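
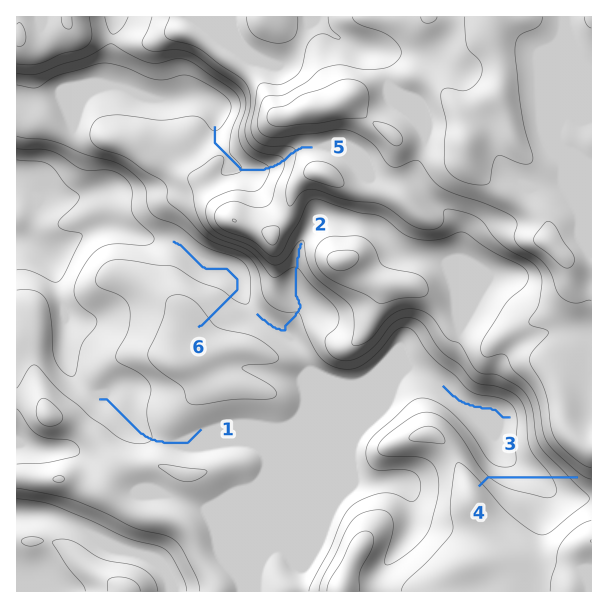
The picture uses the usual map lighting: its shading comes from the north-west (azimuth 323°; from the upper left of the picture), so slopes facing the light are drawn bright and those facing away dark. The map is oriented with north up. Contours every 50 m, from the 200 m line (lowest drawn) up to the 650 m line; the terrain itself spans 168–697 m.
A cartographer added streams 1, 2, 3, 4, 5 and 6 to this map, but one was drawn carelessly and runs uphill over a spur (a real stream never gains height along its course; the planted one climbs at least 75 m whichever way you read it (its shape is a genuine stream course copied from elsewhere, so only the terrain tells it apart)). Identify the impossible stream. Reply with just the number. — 4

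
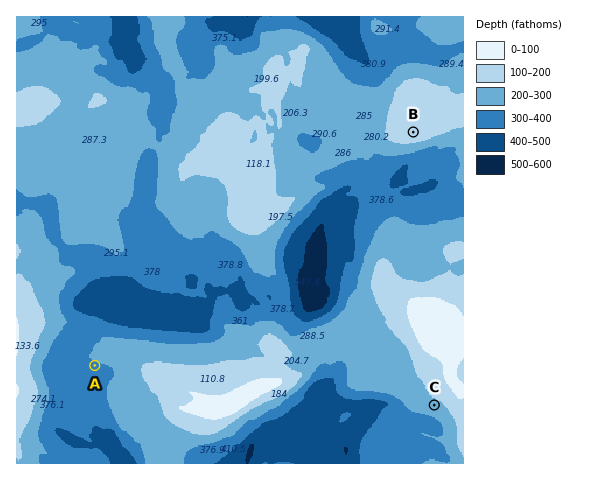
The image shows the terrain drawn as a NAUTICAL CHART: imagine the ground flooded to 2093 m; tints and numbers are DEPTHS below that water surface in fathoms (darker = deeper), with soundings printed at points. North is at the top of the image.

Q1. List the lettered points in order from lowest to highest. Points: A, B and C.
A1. A C B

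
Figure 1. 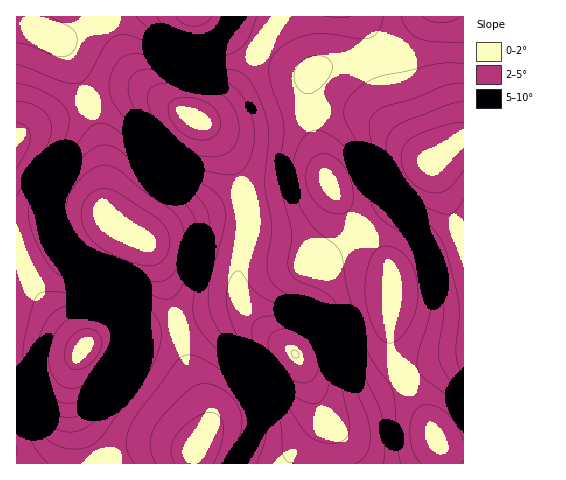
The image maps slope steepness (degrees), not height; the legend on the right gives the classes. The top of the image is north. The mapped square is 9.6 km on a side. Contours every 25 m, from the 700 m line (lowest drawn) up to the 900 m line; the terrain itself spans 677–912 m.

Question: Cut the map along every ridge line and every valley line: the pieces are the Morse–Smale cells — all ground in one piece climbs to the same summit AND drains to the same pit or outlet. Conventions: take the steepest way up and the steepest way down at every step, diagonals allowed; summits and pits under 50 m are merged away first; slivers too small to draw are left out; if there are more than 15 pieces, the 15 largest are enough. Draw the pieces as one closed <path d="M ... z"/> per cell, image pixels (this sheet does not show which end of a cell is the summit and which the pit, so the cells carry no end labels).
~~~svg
<path d="M329 183l-7 0-24 8-52 11 2 23-10 47 2 25 14 22 43 37 20 44 19 35 4 29 99 0 1-13-3-11-33-59-10-25-4-17 0-28 3-14-3-26-11-21-32-39z"/><path d="M378 56l-49 9-18 9-2 6 0 25 3 22 7 30 12 30 16 24 32 39 11 21 3 10-3 58 10 32 27 47 9 21 13 9 14 2 1-208-21-49-9-32-8-4-13-13-13-18-7-14-11-48z"/><path d="M89 104l-47 18-26 16 1 214 57 2 6-2 8-8 14-6 51-8 24-7-13-43-14-30-11-11-21-11-11-13-2-9-3-59z"/><path d="M176 324l-74 14-14 6-8 8-6 2-57-2-1 111 178 1 2-13 10-20 1-13-3-14-18-43z"/><path d="M236 308l-19 3-40 14 9 36 18 43 3 14-1 13-11 23 0 9 144 1 0-12-3-17-19-35-20-44-52-45z"/><path d="M144 92l-20 0-34 11 12 44 3 59 5 15 14 11 15 7 7 0 56-26 43-10-1-13-7-19-12-23-11-14-18-15-30-18z"/><path d="M210 16l-193 1 45 26 10 19 17 42 35-12 20 0 22 9 29 18 4 0 14-9 12-12 34-49z"/><path d="M260 50l-2 0-33 48-17 16-11 5 17 15 11 14 12 23 9 31 28-5 55-15-10-25-9-44-1-33 2-6-16-4z"/><path d="M463 16l-38 0-26 28-20 11 7 23 4 27 10 21 13 18 19 17 24-14 8-2z"/><path d="M245 203l-43 10-51 25-11 1 7 6 10 18 21 61 56-16 11 3 9 8-9-13-7-20 1-22 9-39z"/><path d="M17 16l-1 121 2 0 24-15 45-17 1-4-16-39-10-19z"/><path d="M360 16l-77 0-10 11-14 22 18 11 29 13 6 0 17-8 49-9-4-14z"/><path d="M463 146l-16 5-13 10 6 22 23 58z"/><path d="M424 16l-64 1 18 36 4 1 17-10z"/><path d="M281 16l-70 1 47 32z"/>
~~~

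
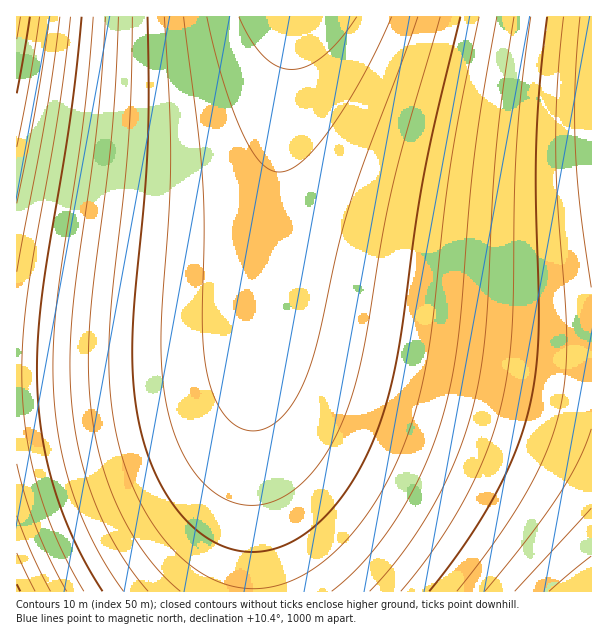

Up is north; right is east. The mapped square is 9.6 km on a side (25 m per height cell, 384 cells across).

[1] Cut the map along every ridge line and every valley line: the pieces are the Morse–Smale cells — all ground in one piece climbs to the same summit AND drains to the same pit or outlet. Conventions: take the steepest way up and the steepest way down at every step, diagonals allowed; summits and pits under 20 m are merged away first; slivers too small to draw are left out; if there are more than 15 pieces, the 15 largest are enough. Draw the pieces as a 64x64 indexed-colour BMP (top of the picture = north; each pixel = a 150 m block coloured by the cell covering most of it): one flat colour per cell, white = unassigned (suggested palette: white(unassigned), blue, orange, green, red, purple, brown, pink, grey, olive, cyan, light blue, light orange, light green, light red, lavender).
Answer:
<image width="64" height="64" href="data:image/bmp;base64,Qk12CAAAAAAAAHYAAAAoAAAAQAAAAEAAAAABAAQAAAAAAAAIAAATCwAAEwsAABAAAAAAAAAA////ALR3HwAOf/8ALKAsACgn1gC9Z5QAS1aMAMJ34wB/f38AIr28AM++FwDox64AeLv/AIrfmACWmP8A1bDFADMzMzMzMzMzMzMzMzMRERERERERERERERERERERERERMzMzMzMzMzMzMzMzMxEREREREREREREREREREREREREzMzMzMzMzMzMzMzMzERERERERERERERERERERERERETMzMzMzMzMzMzMzMzMRERERERERERERERERERERERERMzMzMzMzMzMzMzMzMxEREREREREREREREREREREREREzMzMzMzMzMzMzMzMzERERERERERERERERERERERERETMzMzMzMzMzMzMzMzMRERERERERERERERERERERERERMzMzMzMzMzMzMzMzMxEREREREREREREREREREREREREzMzMzMzMzMzMzMzMzERERERERERERERERERERERERETMzMzMzMzMzMzMzMzMRERERERERERERERERERERERERMzMzMzMzMzMzMzMzMxEREREREREREREREREREREREREzMzMzMzMzMzMzMzMzERERERERERERERERERERERERETMzMzMzMzMzMzMzMzMRERERERERERERERERERERERERMzMzMzMzMzMzMzMzMxEREREREREREREREREREREREREzMzMzMzMzMzMzMzMzERERERERERERERERERERERERETMzMzMzMzMzMzMzMzMRERERERERERERERERERERERERMzMzMzMzMzMzMzMzMxEREREREREREREREREREREREREzMzMzMzMzMzMzMzMzERERERERERERERERERERERERETMzMzMzMzMzMzMzMzMRERERERERERERERERERERERERMzMzMzMzMzMzMzMzMxEREREREREREREREREREREREREzMzMzMzMzMzMzMzMzERERERERERERERERERERERERETMzMzMzMzMzMzMzMzMRERERERERERERERERERERERERMzMzMzMzMzMzMzMzMxEREREREREREREREREREREREREzMzMzMzMzMzMzMzMzERERERERERERERERERERERERESIiIiIiIjMzMzMzMzMxERERERERERERERERERERERERIiIiIiIiIiIiIiIzMzEREREREREREREREREREREREREiIiIiIiIiIiIiIiIjMRERERERERERERERERERERERESIiIiIiIiIiIiIiIiIxERERERERERERERERERERERERIiIiIiIiIiIiIiIiIiEREREREREREREREREREREREREiIiIiIiIiIiIiIiIiIRERERERERERERERERERERERESIiIiIiIiIiIiIiIiIhERERERERERERERERERERERERIiIiIiIiIiIiIiIiIiEREREREREREREREREREREREREiIiIiIiIiIiIiIiIiIRERERERERERERERERERERERESIiIiIiIiIiIiIiIiIhERERERERERERERERERERERERIiIiIiIiIiIiIiIiIiIREREREREREREREREREREREREiIiIiIiIiIiIiIiIiIhERERERERERERERERERERERESIiIiIiIiIiIiIiIiIiERERERERERERERERERERERERIiIiIiIiIiIiIiIiIiIREREREREREREREREREREREREiIiIiIiIiIiIiIiIiIhERERERERERERERERERERERESIiIiIiIiIiIiIiIiIiERERERERERERERERERERERERIiIiIiIiIiIiIiIiIiIREREREREREREREREREREREREiIiIiIiIiIiIiIiIiIhERERERERERERERERERERERESIiIiIiIiIiIiIiIiIiERERERERERERERERERERERERIiIiIiIiIiIiIiIiIiIhEREREREREREREREREREREREiIiIiIiIiIiIiIiIiIiERERERERERERERERERERERESIiIiIiIiIiIiIiIiIiIRERERERERERERERERERERERIiIiIiIiIiIiIiIiIiIhEREREREREREREREREREREREiIiIiIiIiIiIiIiIiIiERERERERERERERERERERERESIiIiIiIiIiIiIiIiIiIRERERERERERERERERERERERIiIiIiIiIiIiIiIiIiIhEREREREREREREREREREREREiIiIiIiIiIiIiIiIiIiERERERERERERERERERERERESIiIiIiIiIiIiIiIiIiIhERERERERERERERERERERERIiIiIiIiIiIiIiIiIiIiEREREREREREREREREREREREiIiIiIiIiIiIiIiIiIiIRERERERERERERERERERERESIiIiIiIiIiIiIiIiIiIhERERERERERERERERERERERIiIiIiIiIiIiIiIiIiIiEREREREREREREREREREREREiIiIiIiIiIiIiIiIiIiIRERERERERERERERERERERESIiIiIiIiIiIiIiIiIiIhERERERERERERERERERERERIiIiIiIiIiIiIiIiIiIiEREREREREREREREREREREREiIiIiIiIiIiIiIiIiIiIRERERERERERERERERERERESIiIiIiIiIiIiIiIiIiIhERERERERERERERERERERERIiIiIiIiIiIiIiIiIiIiIREREREREREREREREREREREiIiIiIiIiIiIiIiIiIiIhERERERERERERERERERERESIiIiIiIiIiIiIiIiIiIiERERERERERERERERERERER"/>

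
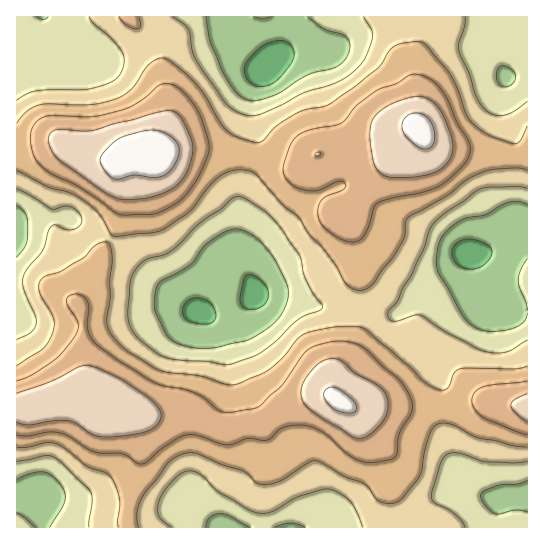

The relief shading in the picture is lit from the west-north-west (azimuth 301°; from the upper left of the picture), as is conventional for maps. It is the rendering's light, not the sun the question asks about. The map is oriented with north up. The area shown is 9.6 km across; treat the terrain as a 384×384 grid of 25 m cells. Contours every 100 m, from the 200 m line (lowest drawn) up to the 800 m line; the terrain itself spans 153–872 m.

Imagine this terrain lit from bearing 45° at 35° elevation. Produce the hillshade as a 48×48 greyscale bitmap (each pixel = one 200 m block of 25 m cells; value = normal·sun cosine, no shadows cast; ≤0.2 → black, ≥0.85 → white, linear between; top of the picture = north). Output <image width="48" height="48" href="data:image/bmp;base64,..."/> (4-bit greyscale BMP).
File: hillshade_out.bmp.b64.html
<image width="48" height="48" href="data:image/bmp;base64,Qk32BAAAAAAAAHYAAAAoAAAAMAAAADAAAAABAAQAAAAAAIAEAAATCwAAEwsAABAAAAAAAAAAAAAAABEREQAiIiIAMzMzAERERABVVVUAZmZmAHd3dwCIiIgAmZmZAKqqqgC7u7sAzMzMAN3d3QDu7u4A////AMuoh3Znm8zMuoUyNFVnd3ZVeJmqvMy6qsuod3Znmry7mHQiNWZ3d2VFeJqrvMy6qrqXZmZmiaqph1MjVnd2ZlRFaJqrvLupmpl2REVVeJmYdURFZ3d2ZUNFZ4mruqmIiHZUIjRFZ4mHZEVmeId3ZDNFZ4mrqYdmZlVDIiNFZomHU0Vnd3eHZURFeJq7l2VVVURCESNFVoh2QzRWZniIZDRWiau6hlVURDMyASNEVnd2Q0VnZnmYUyNXirupdUREMyIhESNEVnd2VFeHeIh2MSNomqqpZERDITMyIjRWZ4mHd4mYiYdjECR4maqYZUQyIVVVVFZ4iaqpmruqmYdSEUaaqqqYdlRERIiIh3iau8y7u8u6mYdCNXq7u7u5h1Vnd6qqqZqrzd3MzMy6mYZEaKzMzN3Kl3iaqruqqqq83u3d3dy6mYdmiszN3e26iJq8zKqZmqvN7u7d3dy6qYd3m8zN3uypiavMzJmZmbze/+7d3dy6qYd4m8zN7tupmszMu5mYib3u7u7d3cu7qYd5q8ze7cqZrN3LqamHebzu7d3czLq6mYeKvM3u7Lmazd3LqZhlZ6zdzMzMy6qqqYibvMzdy6ms3dzLqmVDRpzMzMzMuZmaqYiau7u8upm8zMy7mDIiR6u7u7u6mIiaqHeJmIiamZm7u7updiEkeby7u7uph3ial2VnZmZ4mZq7u7qoVCNYmrvLu6mId3iZhkRFZVV4mZq8zLqXU1aKqru7qpd3d4mZdDNFZVaJmZq8zLqXZXiamqqqqYd3iamXVERVVWeJmZq83LmId3eJmZmqmHd4mZh2VERVVVZ4mZq8y5h4iGZomZmph2Z4mYd2VEREM0WJmpq7qHZ4mUVoqph2ZlZ4iHdlVEQzI0eaqqq6h2V4mUVpqXVEVVZ3h3dlVEMzNXmqqqmYdmZ4hzRXhSECRFZniId2UzM0V5qqmYd3dmZ4diNFQQACRFZniYh1QzNGeaqodmZmZnd2VCIzEAADVVVomYhlRDRWiZl2VVVVZ3ZVQzIhAAE1ZlZ4mYdlVERWeIZVVlVWd2VUREMhIjRndmeJqph3ZlVmd3ZWZ2ZmeHZmZkMjRWeHdniru6mIh3ZniHd3d2ZomZmIiEQ1aJmIiJrMzLuqmHZ4qpiHdlV5vMu6qURXm7qZqrzd3cy7qHeKu6mHZlab3u3LqWaKzMu7u8zd3d3LqZmru6h3dmi97+7bqHis3dy7u7vN3u3duqqruph4iJve/+3LmZrN3dy7qqq97u7ty6qruoiJmazv/u3LqZrMzMu6mZq97/7ty6mrupmZqrze7t3LqZq7u7qph4rO7/7ty5mauqmZqqve7ty6mYmaqqqYd4rO7u3cuYiau5iJmZvN7dy5h4maqqmGZ4rN3dy6mIiJqpd3iKvN3cuod5mpmZhlVoq83cupiHd4iHZmeavMzLqHZ6qpiHZERoq8zMuoh2ZmZmVWeau8uqmHeKqod2QzV6u8zMqHZnZlVlVWeKq6qqmYibqYdlQ0abzMzLl2ZnZVZmVVeKqpmqqZmQ=="/>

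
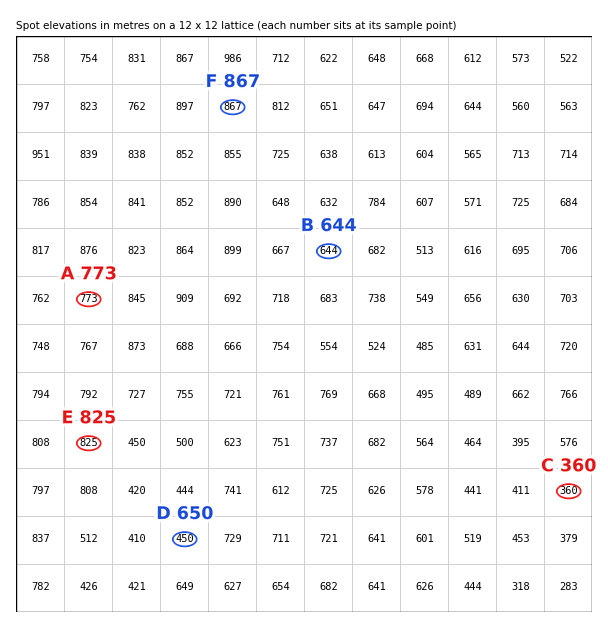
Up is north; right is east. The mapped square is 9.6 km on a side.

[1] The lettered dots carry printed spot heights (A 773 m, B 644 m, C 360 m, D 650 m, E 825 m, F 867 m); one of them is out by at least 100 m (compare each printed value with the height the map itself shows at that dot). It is D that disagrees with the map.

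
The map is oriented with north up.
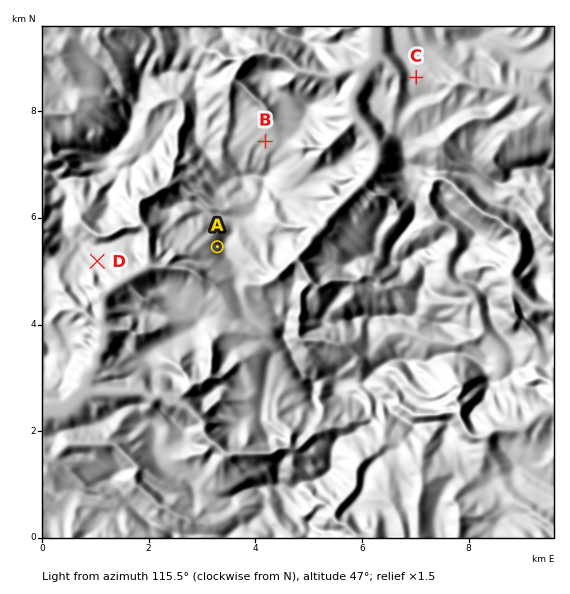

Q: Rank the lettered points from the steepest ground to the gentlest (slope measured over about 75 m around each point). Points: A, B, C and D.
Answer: A D B C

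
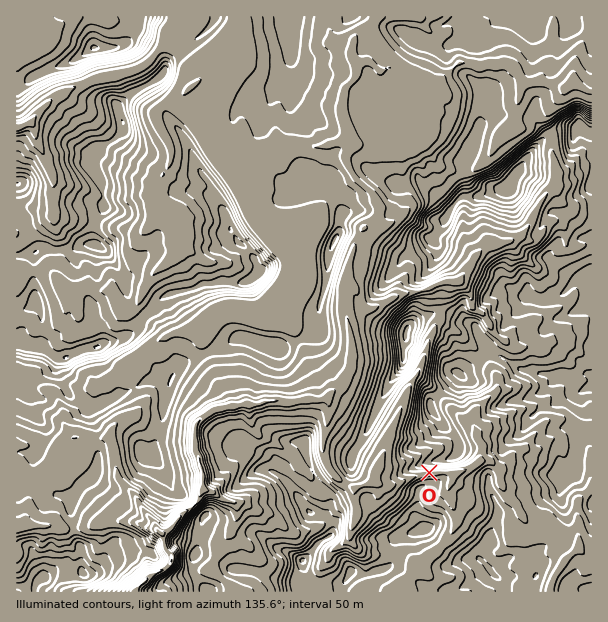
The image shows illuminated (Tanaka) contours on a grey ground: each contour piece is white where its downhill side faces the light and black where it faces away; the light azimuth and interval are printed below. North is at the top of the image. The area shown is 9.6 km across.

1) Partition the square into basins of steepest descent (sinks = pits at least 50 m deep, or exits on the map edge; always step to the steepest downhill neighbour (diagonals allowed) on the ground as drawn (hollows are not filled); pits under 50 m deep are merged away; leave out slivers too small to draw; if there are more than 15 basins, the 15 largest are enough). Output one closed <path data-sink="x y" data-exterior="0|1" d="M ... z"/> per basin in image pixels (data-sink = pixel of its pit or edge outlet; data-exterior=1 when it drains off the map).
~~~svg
<path data-sink="135 591" data-exterior="1" d="M591 16l-452 1-1 9-10 15 9 1 18 10 9 11 0 9-6 7-23 12-15 13-2 6 6 16-2 6-30 23-1 12 11 16 2 21-10 21-2 17 4 3-13-1-12 6-29-2-4 4-6-16-10-18-6-30 0 295 20-2 9 13 14 0 11 6 4 36 6 12 2 21 0 3-5 2-24-2-9 5-8-14-5-14-7-3-7 0 0 46 517-1 0-14-34 1-8-8 18-12 17 0 21-14 10 3 5-1 5-13 0-15-9-24 3-15 10-4 4-5 1-42 6-14-3-21 4-3 8-3z"/><path data-sink="17 128" data-exterior="1" d="M137 42l-8 0-12 6-24 0-27 16-34 14-16 11 2 114 4 15 10 18 6 16 4-4 29 2 12-6 11-1-2-10 4-14 7-9 1-6-2-21-11-16 1-12 30-23 2-6-6-16 2-6 15-13 23-12 6-7-1-12-14-12z"/><path data-sink="203 489" data-exterior="0" d="M168 388l-5 22 0 9-9 27-8 9 6 2 11 11 7 18 7 7 9 5 19 18-3 5-6 33 11 2 26 14 13 0 29 8 19 4 8-10 0-11 19-20 10-5 3-9-2-5-8-6-13-4-9-8-10-16-20-17 2-10-5-5-18-10-20-6-9-6-11-11-16-21z"/><path data-sink="549 591" data-exterior="1" d="M591 388l-4 0-7 5 3 21-6 14-1 42-4 5-10 4-3 15 9 24 0 15-3 10-7 4-10-3-26 15-12-1-18 12 8 8 34-1 0 15 32 0 4-8 18 8 4-1z"/><path data-sink="17 53" data-exterior="1" d="M138 16l-121 0-1 71 5-1 17-12 40-16 15-10 24 0 8-4 13-18z"/><path data-sink="17 527" data-exterior="1" d="M36 481l-9 0-11 4 0 60 8 1 7 3 5 14 8 14 9-5 28 0-1-24-6-12-4-36-11-6-14 0z"/>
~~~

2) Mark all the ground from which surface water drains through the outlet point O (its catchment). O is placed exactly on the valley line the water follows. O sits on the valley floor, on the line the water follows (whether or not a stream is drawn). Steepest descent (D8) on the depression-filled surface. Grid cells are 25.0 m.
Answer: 8.093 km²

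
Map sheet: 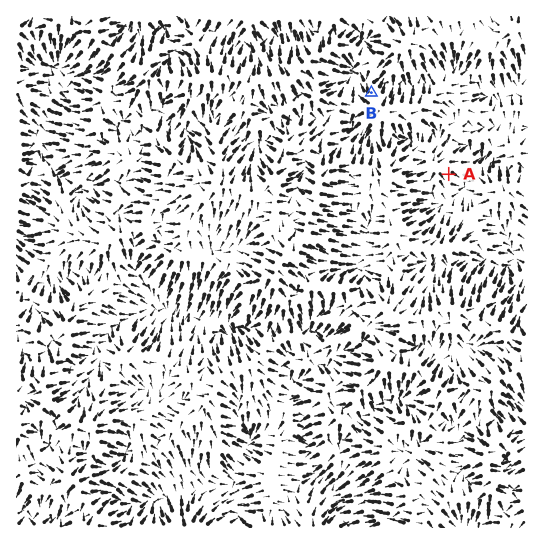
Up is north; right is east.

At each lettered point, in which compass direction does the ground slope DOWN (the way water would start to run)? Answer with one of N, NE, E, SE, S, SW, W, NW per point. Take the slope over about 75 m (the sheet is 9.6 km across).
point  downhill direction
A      SE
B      N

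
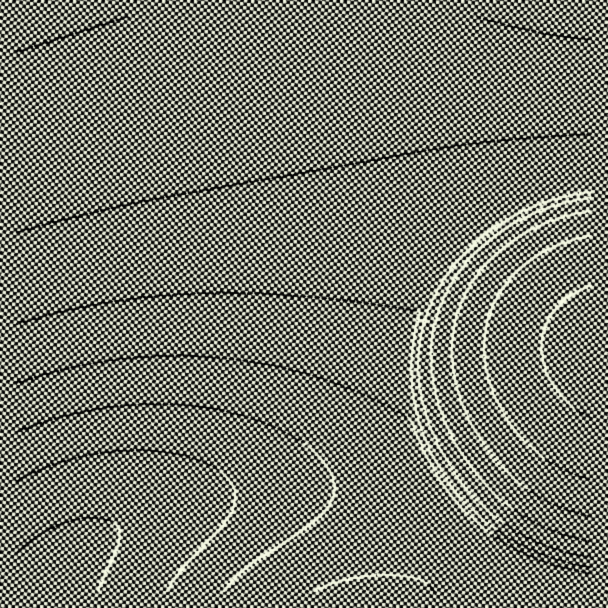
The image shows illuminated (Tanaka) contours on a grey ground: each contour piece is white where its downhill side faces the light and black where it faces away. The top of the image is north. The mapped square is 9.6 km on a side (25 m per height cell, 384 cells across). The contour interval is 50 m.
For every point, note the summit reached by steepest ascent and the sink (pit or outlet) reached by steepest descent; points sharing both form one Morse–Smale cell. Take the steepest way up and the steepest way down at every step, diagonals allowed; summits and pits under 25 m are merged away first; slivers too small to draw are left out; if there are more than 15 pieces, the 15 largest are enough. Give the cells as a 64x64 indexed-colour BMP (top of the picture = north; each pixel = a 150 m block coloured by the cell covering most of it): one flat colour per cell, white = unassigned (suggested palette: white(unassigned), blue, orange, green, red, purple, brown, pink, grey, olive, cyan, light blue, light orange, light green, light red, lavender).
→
<image width="64" height="64" href="data:image/bmp;base64,Qk12CAAAAAAAAHYAAAAoAAAAQAAAAEAAAAABAAQAAAAAAAAIAAATCwAAEwsAABAAAAAAAAAA////ALR3HwAOf/8ALKAsACgn1gC9Z5QAS1aMAMJ34wB/f38AIr28AM++FwDox64AeLv/AIrfmACWmP8A1bDFABERIiIiIiIiIiIiIiIiIiIiIiIiIiIiIiIiIiIiIiIiEREiIiIiIiIiIiIiIiIiIiIiIiIiIiIiIiIiIiIiIiIRERIiIiIiIiIiIiIiIiIiIiIiIiIiIiIiIiIiIiIiIhERESIiIiIiIiIiIiIiIiIiIiIiIiIiIiIiIiIiIiIiEREREiIiIiIiIiIiIiIiIiIiIiIiIiIiIiIiIiIiIiIREREREiIiIiIiIiIiIiIiIiIiIiIiIiIiIiIiIiIiIhERERERIiIiIiIiIiIiIiIiIiIiIiIiIiIiIiIiIiIiERERERERIiIiIiIiIiIiIiIiIiIiIiIiIiIiIiIiIiIREREREREREiIiIiIiIiIiIiIiIiIiIiIiIiIiIiIiIhERERERERERESIiIiIiIiIiIiIiIiIiIiIiIiIiIiIiEREREREREREREREiIiIiIiIiIiIiIiIiIiIiIiIiIiIREREREREREREREREREiIiIiIiIiIiIiIiIiIiIiIiIhEREREREREREREREREREREiIiIiIiIiIiIiIiIiIiIiEREREREREREREREREREREREiIiIiIiIiIiIiIiIiIiIREREREREREREREREREREREREiIiIiIiIiIiIiIiIiIhERERERERERERERERERERERERIiIiIiIiIiIiIiIiIiERERERERERERERERERERERERESIiIiIiIiIiIiIiIiIREREREREREREREREREREREREREiIiIiIiIiIiIiIiIhERERERERERERERERERERERERESIiIiIiIiIiIiIiIiEREREREREREREREREREREREREREiIiIiIiIiIiIiIiIRERERERERERERERERERERERERESIiIiIiIiIiIiIiIhEREREREREREREREREREREREREREiIiIiIiIiIiIiIiERERERERERERERERERERERERERESIiIiIiIiIiIiIiIREREREREREREREREREREREREREREiIiIiIiIiIiIiIhERERERERERERERERERERERERERESIiIiIiIiIiIiIiEREREREREREREREREREREREREREREiIiIiIiIiIiIiIRERERERERERERERERERERERERERESIiIiIiIiIiIiIhERERERERERERERERERERERERERERIiIiIiIiIiIiIiEREREREREREREREREREREREREREREiIiIiIiIiIiIiIRERERERERERERERERERERERERERERIiIiIiIiIiIiIhEREREREREREREREREREREREREREREiIiIiIiIiIiIiERERERERERERERERERERERERERERERIiIiIiIiIiIiIREREREREREREREREREREREREREREREiIiIiIiIiIiIhERERERERERERERERERERERERERERERIiIiIiIiIiIiEREREREREREREREREREREREREREREREiIiIiIiIiIiIRERERERERERERERERERERERERERERERIiIiIiIiIiIhERERERERERERERERERERERERERERERESIiIiIiIiIiEREREREREREREREREREREREREREREREREiIiIiIiIiIRERERERERERERERERERERERERERERERESIiIiIiIiIhERERERERERERERERERERERERERERERERESIiIiIiIiEREREREREREREREREREREREREREREREREREiIiIiIiIRERERERERERERERERERERERERERERERERERIiIiIiIhERERERERERERERERERERERERERERERERERERIiIiIiERERERERERERERERERERERERERERERERERERERIiIiIREREREREREREREREREREREREREREREREREREREREiIhERERERERERERERERERERERERERERERERERERERERERERERERERERERERERERERERERERERERERERERERERERERERERERERERERERERERERERERERERERERERERERERERERERERERERERERERERERERERERERERERERERERERERERERERERERERERERERERERERERERERERERERERERERERERERERERERERERERERERERERERERERERERERERERERERERERERERERERERERERERERERERERERERERERERERERERERERERERERERERERERERERERERERERERERERERERERERERERERERERERERERERERERERERERERERERERERERERERERERERERERERERERERERERERERERERERERERERERERERERERERERERERERERERERERERERERERERERERERERERERERERERERERERERERERERERERERERERERERERERERERERERERERERERERERERERERERERERERERERERERERERERERERERERERERERERERERERERERERERERERERERERERERERERERERERERERERERERERERERERERERERERERERERERERERERERERERERERERERERERERERERERERERERERERERERERERERERERERERERERERERERERERERERERERERERERERERERERERERERERERERERERERERERERERERERERERERERERERERERERERERERERERERER"/>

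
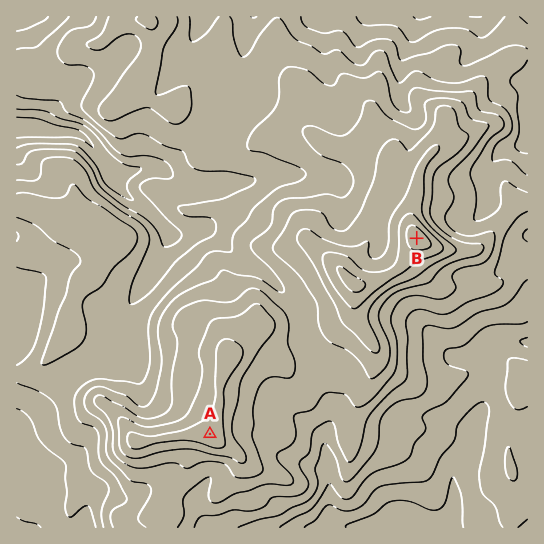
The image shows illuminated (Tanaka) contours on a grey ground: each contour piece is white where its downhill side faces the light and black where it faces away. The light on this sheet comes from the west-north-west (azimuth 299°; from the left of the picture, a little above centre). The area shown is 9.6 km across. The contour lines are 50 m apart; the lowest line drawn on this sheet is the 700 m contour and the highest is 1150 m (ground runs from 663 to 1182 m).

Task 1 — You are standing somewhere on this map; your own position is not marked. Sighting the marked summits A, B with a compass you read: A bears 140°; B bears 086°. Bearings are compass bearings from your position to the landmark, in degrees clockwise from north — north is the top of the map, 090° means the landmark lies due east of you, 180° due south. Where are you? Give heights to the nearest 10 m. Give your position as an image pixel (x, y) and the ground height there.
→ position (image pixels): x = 66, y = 263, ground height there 880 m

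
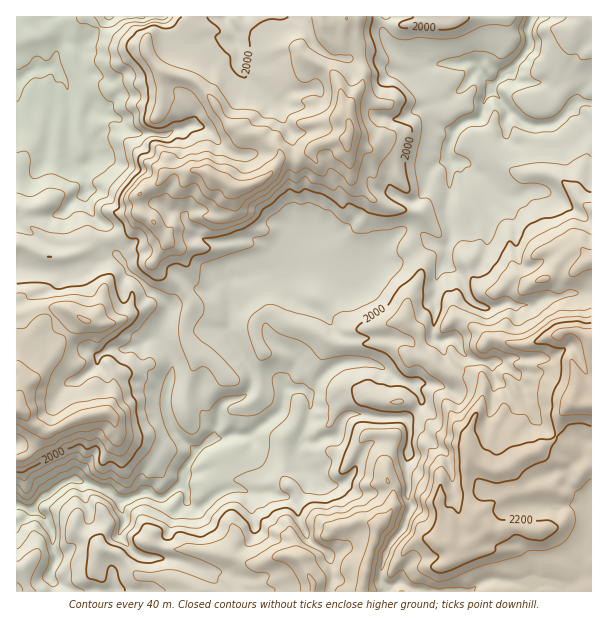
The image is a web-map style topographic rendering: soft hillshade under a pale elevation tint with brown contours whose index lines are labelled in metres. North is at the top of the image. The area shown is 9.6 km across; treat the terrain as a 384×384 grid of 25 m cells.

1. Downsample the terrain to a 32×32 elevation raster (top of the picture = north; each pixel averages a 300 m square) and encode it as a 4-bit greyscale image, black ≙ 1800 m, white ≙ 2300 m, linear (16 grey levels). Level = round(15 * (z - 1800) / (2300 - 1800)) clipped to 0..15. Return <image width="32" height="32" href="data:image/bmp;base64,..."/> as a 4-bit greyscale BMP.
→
<image width="32" height="32" href="data:image/bmp;base64,Qk12AgAAAAAAAHYAAAAoAAAAIAAAACAAAAABAAQAAAAAAAACAAATCwAAEwsAABAAAAAAAAAAAAAAABEREQAiIiIAMzMzAERERABVVVUAZmZmAHd3dwCIiIgAmZmZAKqqqgC7u7sAzMzMAN3d3QDu7u4A////AFRFZnd4d4iZuauZqqqqqqpURWZ2d3iJmqmrmrzLu6qqREV2Z3d4iJqZq5q83My7ujNFVFZVV3aIiqu5vM3czLoSRVQ0MzVVZniauazNzLu6MiMyIiI0RFVVaJiczMzMu1QiRUQyNERERWiXi7zMy7uHVGdlQzMzREVnh3q9zNy7mYd5dUMzM0REZ4d5vMzMy6qaqnU0MzM0RVZmeLy7u9y5iZlkRENENEVmd2ibq6vuqYeHZERFRDNFZmZniaqr3qmHZ2VFVURERFVXeImJq92Zl2VURVRFVFVWZ3d5qrzNmYmXVEVURVVVZnd3eZms3YiZmGVFVEVVVVZndod4iap3d3ZlVVRERFREV2ZmeIiZZlVmVmVEREREREVlVniZmVZlVVd2VURERERFVVZniZpVVVVol2ZVRERERVVVVniZVERFiYeIdkREVVVVRFVmeERDRpmImqdVVWd2VEREVWczMjSJmau6hneHZlRERFVmMiIjWJq6mqmZmHZENEVVVSIiI1eIiImZqql2VEREREUiIiM1VniZiJq5d1Q0REREEhIiR3Z4h3eKqHZUQzNENBESI0Z3h2ZneKh2REMzREQREiNXiHZmZ3iIVERDIjREERIkZ3dmZmeId1REMzM0VSISJGdmZmZneIdVRUREJFUiIiNFVmZmZniHVmZlVSRV"/>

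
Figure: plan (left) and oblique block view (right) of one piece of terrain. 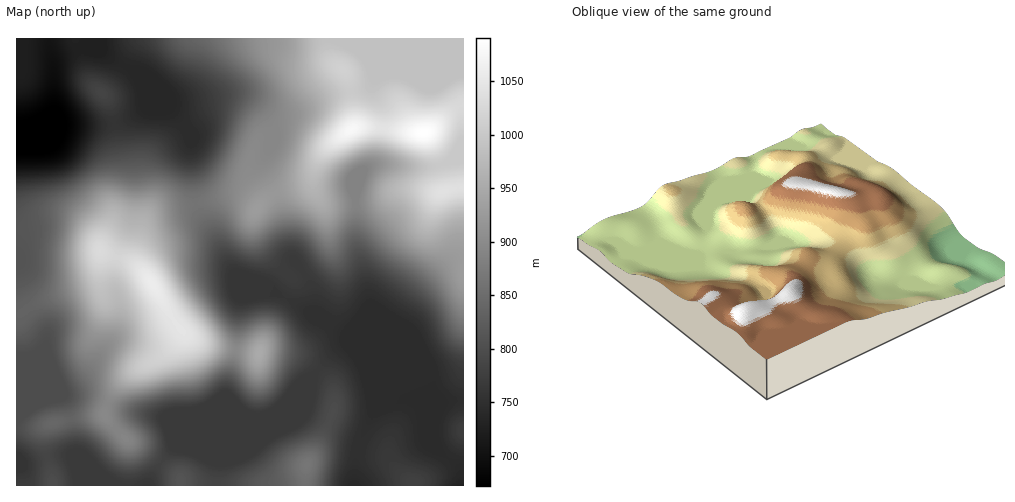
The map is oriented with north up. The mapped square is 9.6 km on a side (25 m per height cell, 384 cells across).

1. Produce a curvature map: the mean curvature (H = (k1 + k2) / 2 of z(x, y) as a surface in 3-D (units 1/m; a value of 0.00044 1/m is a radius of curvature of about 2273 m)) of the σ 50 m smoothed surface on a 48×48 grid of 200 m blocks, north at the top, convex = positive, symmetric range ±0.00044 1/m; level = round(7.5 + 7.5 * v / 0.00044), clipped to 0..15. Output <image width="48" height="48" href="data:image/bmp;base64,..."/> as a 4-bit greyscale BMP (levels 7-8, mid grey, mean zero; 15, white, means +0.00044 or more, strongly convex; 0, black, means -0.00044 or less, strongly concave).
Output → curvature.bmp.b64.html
<image width="48" height="48" href="data:image/bmp;base64,Qk32BAAAAAAAAHYAAAAoAAAAMAAAADAAAAABAAQAAAAAAIAEAAATCwAAEwsAABAAAAAAAAAAAAAAABEREQAiIiIAMzMzAERERABVVVUAZmZmAHd3dwCIiIgAmZmZAKqqqgC7u7sAzMzMAN3d3QDu7u4A////AKeMyFd3VVQ2vbmZmruod5uVNGZ3mrzLmFWLtmdzRmU2vbmHeJmYib23RWeImZmZh2OJhHc0eadFipVFVDZ4q9/pVWiJmHd3ZiWHU1MlrvyFM0Z3d2NYms7qZGeJh2ZWZ1iGQxI2z/+2N3d3d3dEeJq6ZFeJmGZ2eovLlkRq3/2kV4eHd3d1I2eZdVaJmHd1nHvv+4nO2oZRd3d3d3d3dSWKl2Z4mHd1nGSc2pv/pBARZ3d3d3VXd3OKuWZniHd2eXYzRVe8gwARABJXdhZRZ3R7ynZnd3d3Z3d3UTR5l1RDI2YhYGu2B3ZquXV3d3d3Z3d3clZovLuWRYlgAY7pQXdquWV3d3d3eHh3VIhnv//rmKpyAq/6UjdpqGZ3d4d3iXd3JqlVnv/+y7ylAq/7VFVomGd3eHdmeHd2KLpTasy8zM3aVK/8Znh3d2d3h3dWZ2ZlSdtzNYiIqr3+hZ/+hol2Znd3d3ZWeZhjSMyFIld4mr7/hI//pmd3dnd4h3VWnKljNZqWMkiZmt/8UVz/tUV3dneHd2VWralkI2ipZFiZq+/XIDndlUVnh2d3dlRGramGRFnMlWiavduEADaIZEZniHd2ZmRGrYmYdWrchFib3adSESNERWZniHZmZmVWrXiIh3rKU2nO63QzJHZVV4dnmGVmZmZnrXZmd4q4M3zv10NENnd2eZdXmGVWZmZ4rGZVVou4Ra7+pSRlNmRXmXVYqWRWZmeIq3ZVV5zJeM7bczZlM0Z3h1RquFRXdniIiXZVZ63rmcuYZWdkNHmGVCSdxzRoiImYd3ZlaL78mJmHeIdjNZuEIhSutCR5maqXZndlRq7shWiYiIdUR82UMiW+kyWJmaunZodkNZzLhVmodmZlWe+mVEa+lDaJiJunVYdlVpqal2q4VWZmae/Id2jOpUeIdnqoU4iIiId6yYvaZWeHeL3JeIret1epdWm6Y5mqmYec2orbh4mZiJu5eJvMpke7l3rdp6qqmZm9yFe7qImZmHiYeKu5ckW9uaze25mYiJq7lUWKqHeJqXd4d6unMGKtuqu6u2ZlVWiIZVZ4hkRoqpdmd5unMDFXZVZmZ1RDIkeHd3d3ZCNHq6hmZ5vJUQAAABI0RERDM0eZiImXZDM1m7llVYzttzAAE0d2N3d3RFeZh4mYdUQ0esp2RGvv/qZGm97aRHd3dEaId3iIh2VDWcuHVFi+//287//9YXd3dEV4dmZ3d3ZUWLuXZVVp3//KvN7+gmZndEV4h2VVZ3d1V6uYdkNFnNt1aIm8lIdlREebqGV3ZniHZoiHdlRFaIZEaHZpl5l2RHrdyWZ3dXd2VVZmd3ZlZ2RHmoU2mqqGRq79uWd3VmZmVERWeIh3eHVYqVNCaqqWR87Jh1d1VmZmZVZniYiImpZlVWd3RZqVR6uGZmZFd3d3d3iJmIirvKV3d3d3d4mFR4dVZmVWiYd3iJqph3m7u3V3h4eHd4mFWIZleId4mpiImZmYdmiZdVd3d3d3d4l1epd1eZmJq6mJmIiHVWiGV3d3d3d3dw=="/>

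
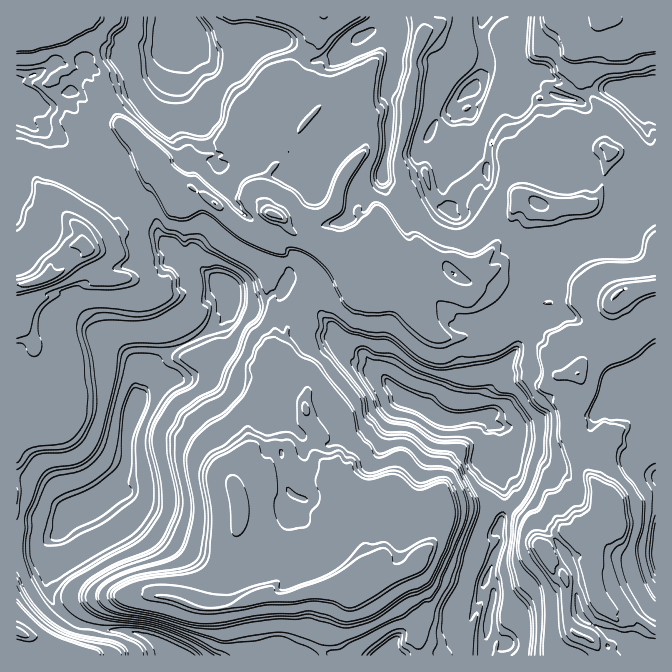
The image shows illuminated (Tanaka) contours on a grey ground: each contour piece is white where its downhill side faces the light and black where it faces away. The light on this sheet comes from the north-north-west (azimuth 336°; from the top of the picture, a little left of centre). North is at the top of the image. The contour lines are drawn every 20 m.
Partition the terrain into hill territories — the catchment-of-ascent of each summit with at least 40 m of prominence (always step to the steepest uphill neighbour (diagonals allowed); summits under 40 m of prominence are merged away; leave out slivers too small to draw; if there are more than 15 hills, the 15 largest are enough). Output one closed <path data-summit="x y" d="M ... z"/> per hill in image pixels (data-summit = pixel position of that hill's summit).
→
<path data-summit="354 588" d="M302 278l-12 0-6 5-2 8-8 2-17 8-25-2-3 13-12 16-45 21-19 16-7 20-12 22-5 16-3 44-15 23-7 8-27 11-9 7-2-8-16-19-22-10-11-1-1 74 22-1 14-13-3 6 2 16-5 15 0 9 7 18 11 12 16 10 22 5 26 2 19 5 22 10 13 10 302 0 0-11 3-4 8 5 10 0 1-2-4-5-14-5 0-16 5-16 0-12-7-6 7-24 8-16-3-16 3-4 3-16 0-20-10-15 2-18 3-3 0-24-2-2-5 0-7-10-40 3-15-10-26-11-33-33-7-11-14-5-11-9-6-13-10-10-9-24z"/><path data-summit="272 213" d="M354 43l-31 29-2 8-5 7-33 35-15 23-10 9-28 4-8 8-6-3 0-10-10-6-3-19-5-10-7-5-8-20 1-16-1-17 2-17-13 3-8 5-19 0-18 7-10 0-22 11-7-3-12 12-7 15 0 10 5 5 5 12 5 3-22 0-10 5-14 2 17 4 29 22 13 13 8-5 9 0 19 21 3 15-2 7 15 7 7 8 3 13 14 13 6 13 19 2-4-6 0-7 15-21 6 2 15 12 11 10-15 32 6 14 25 2 17-8 8-2 2-8 6-5 12 0 12 15 9 24 10 10 6 13 11 9 14 5 7 11 33 33 26 11 15 10 17 0 20-3 1-4-4-10 2-24 23-16-6-14 0-5 17-10 5 3 3-1-5-12-2-26 5-9 15-15 3-16-17-11-14-13-33-20-10 0-10 3-7-7-4 0-14 15-3 0-23-15-15-12-6-15 0-15 5-17 3-45-4-14-5 5-20 0-4-3 3-10 0-11-8-19z"/><path data-summit="610 508" d="M655 376l-21 0-15 3-16 29-6 6-15 4-15 11-12-1-33 1-24-2 1 1 0 24-3 3-2 18 10 15 0 20-3 16-3 4 3 16-15 36 0 4 7 6 0 12-5 16 0 16 14 5 4 6-11 1-8-5-3 4 1 11 171-1z"/><path data-summit="84 243" d="M18 96l-2 1 0 380 12 2 22 10 16 19 2 8 9-7 27-11 19-25 5-13 1-37 5-16 12-22 7-20 19-16 45-21 12-16 2-12-3-10-33-27-13 0-4-3-5-12-14-13-3-13-7-8-12-5-9-8-16-2-6-9-3-12-19-22-29-22-17-3-4-3-16-21 5-7z"/><path data-summit="615 295" d="M615 224l-3 5-10 5-15 2-13 5-4-2-16 2-9 5-6 7-3 20 8 1 9 6 8 15 0 10 7 8-11 8-17 2-10 5-9 9-2 8-5 8-10 11-17 9-6 5 0 19-2 1 2 12 11 16 30 3 13-1 32 1 15-11 15-4 6-6 16-29 15-3 22-1 0-117-22-9-16-16z"/><path data-summit="570 207" d="M629 88l-2 1-37 2-11 11 10 8 4 7-2 5-15 16-2 29-9 11-11 1-32-11-35 1-1 4-37 37 6 6 10-3 10 0 33 20 14 13 17 10 5-9 10-6 5-2 15 2 13-5 15-2 10-5 6-11 1-16 5-14 24-20 0-6 5-12-7-23 2-19-9-8-3-8z"/><path data-summit="607 20" d="M655 16l-143 0 4 11 0 16-3 15-23 3-2 7-14 19 20 6 4-7 10 0 9 5 17-5 21 10 20 5 5 0 10-10 9-2 31-1 12 5 13 1z"/><path data-summit="74 17" d="M185 16l-168 0-1 66 29-13 9-8 4 0 6 3 11 0 10-5 3 6 4 4 3 0 22-11 10 0 18-7 19 0 8-5 10-2 7-7z"/><path data-summit="20 634" d="M50 539l-12 12-22 3 1 102 164-1-12-9-22-10-19-5-26-2-22-5-16-10-11-12-7-18 0-9 5-15z"/>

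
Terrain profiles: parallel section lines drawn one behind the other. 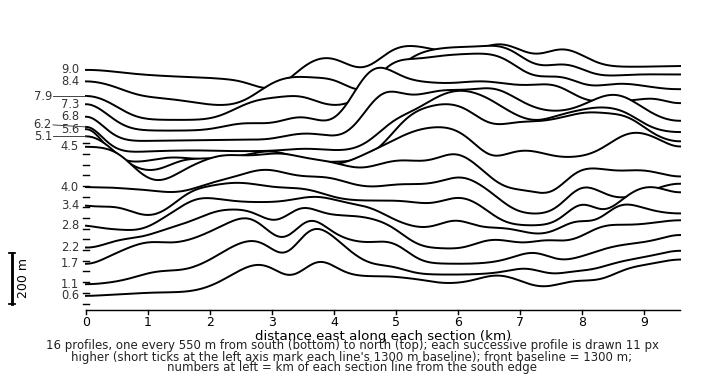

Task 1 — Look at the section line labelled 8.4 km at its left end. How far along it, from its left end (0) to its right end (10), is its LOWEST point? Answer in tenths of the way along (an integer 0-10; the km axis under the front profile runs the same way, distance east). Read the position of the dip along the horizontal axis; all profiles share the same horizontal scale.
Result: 2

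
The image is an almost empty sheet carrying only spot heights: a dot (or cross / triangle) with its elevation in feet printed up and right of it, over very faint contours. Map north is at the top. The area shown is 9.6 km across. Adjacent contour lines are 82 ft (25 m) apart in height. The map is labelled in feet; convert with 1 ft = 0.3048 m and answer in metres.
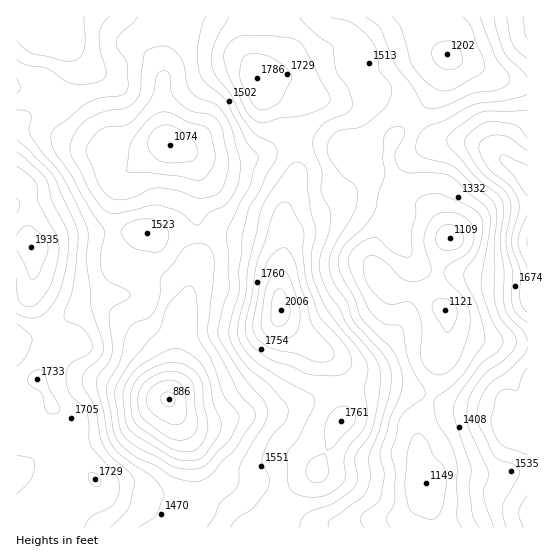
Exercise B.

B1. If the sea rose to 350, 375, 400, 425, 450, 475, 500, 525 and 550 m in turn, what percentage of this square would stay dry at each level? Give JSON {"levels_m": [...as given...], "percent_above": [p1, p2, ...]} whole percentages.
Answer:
{"levels_m": [350, 375, 400, 425, 450, 475, 500, 525, 550], "percent_above": [97, 91, 80, 68, 52, 37, 24, 9, 4]}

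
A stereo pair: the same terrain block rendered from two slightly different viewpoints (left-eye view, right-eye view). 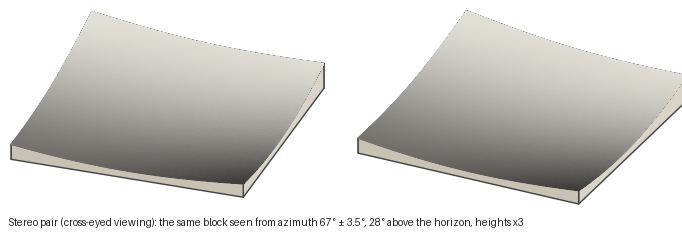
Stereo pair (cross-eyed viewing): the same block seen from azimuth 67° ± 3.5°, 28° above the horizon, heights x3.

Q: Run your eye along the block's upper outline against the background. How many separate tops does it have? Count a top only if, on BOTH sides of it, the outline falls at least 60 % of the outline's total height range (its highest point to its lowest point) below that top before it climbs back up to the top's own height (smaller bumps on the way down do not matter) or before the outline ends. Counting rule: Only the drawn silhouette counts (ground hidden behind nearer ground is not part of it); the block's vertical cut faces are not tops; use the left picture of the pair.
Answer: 0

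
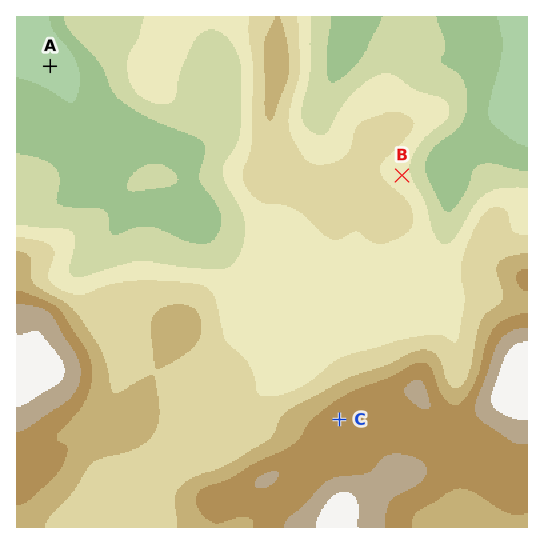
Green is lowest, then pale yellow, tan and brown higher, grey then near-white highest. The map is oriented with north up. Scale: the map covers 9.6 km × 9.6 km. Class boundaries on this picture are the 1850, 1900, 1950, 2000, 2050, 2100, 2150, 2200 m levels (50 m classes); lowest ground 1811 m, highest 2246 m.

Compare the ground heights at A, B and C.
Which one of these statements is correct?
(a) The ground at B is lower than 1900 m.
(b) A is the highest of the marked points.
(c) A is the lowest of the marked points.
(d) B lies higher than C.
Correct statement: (c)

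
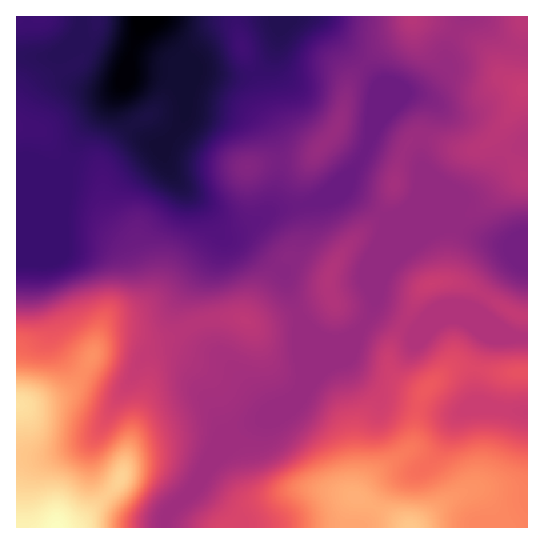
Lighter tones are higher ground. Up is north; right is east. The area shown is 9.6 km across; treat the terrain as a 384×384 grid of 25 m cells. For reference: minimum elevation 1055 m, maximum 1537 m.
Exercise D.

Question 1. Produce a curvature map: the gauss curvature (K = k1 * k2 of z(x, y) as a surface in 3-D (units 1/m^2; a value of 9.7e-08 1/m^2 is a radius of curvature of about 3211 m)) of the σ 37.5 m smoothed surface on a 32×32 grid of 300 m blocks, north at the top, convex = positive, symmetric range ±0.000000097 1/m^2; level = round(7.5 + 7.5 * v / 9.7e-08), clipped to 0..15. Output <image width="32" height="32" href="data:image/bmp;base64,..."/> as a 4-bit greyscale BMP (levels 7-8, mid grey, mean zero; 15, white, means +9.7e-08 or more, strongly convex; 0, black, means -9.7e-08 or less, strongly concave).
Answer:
<image width="32" height="32" href="data:image/bmp;base64,Qk12AgAAAAAAAHYAAAAoAAAAIAAAACAAAAABAAQAAAAAAAACAAATCwAAEwsAABAAAAAAAAAAAAAAABEREQAiIiIAMzMzAERERABVVVUAZmZmAHd3dwCIiIgAmZmZAKqqqgC7u7sAzMzMAN3d3QDu7u4A////AHeYgHr3WZeImXZ4h8p4h3d3qGAX6nh3Zoh3iFWFR3d4d4hh/zZoeVK7mJl4qXeId3dnRP8EZ2Z3iZiYd6mIiHd1N7f8Nnd3ibhniGR3RpmHd2jcd2d3d3eHdmanqmiJiImHiVZnd4d4iIZ2ukSrdnibdndjV3d4eIiIh4lTiodovEV4p2iIeHd3dnZnioeId4ZEN3h3h3d3h3aJZUqWZptpdr9Yd3eId3eHipiIaFN7iIffV3d4iId4d3eIy4yMk3N3dWZ3d3eZd3Z2ZGdEaHZ0aHyVh3d4qGZ5podYh4iYioqPsodneId2eIeIiJhjd4q3dEZ4eJhliIl5dZ2ohpuIrIJYd3iZdXd5iIdneHeYiIl3d3d3iYeYaId3d2ZomIh3d4h3dnd3eHeIeId2Z4mId3d5l3ZmeHZ4hkd3h3d4iHd3d4i5VmiGeJhIZ3iHaIiId2aJmImXd2eIjYd3h4qHd4iHiGad11eoh3h4eId4iHd5iIdlnKZWyXWHd3mYd3iHZ2eHeGZ3doemeaZnd3h4iHdXh4mGd3d2qHaoiHd3d4d4h4d3eId4t4iHhIiHeHd2aNtXd3d3iaeGmLd2iHl3d4iZd4iWV3Z3hHmGeIiIh4iHdph4iZeGinZmh4h3d3d3eGV3Z3iYh3hXd4eGd3Z4lox4mXiHeIiLh3jZdoh6"/>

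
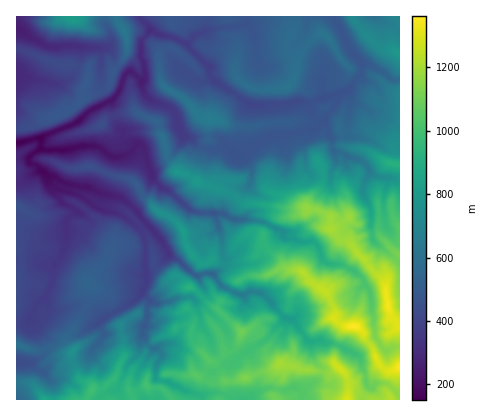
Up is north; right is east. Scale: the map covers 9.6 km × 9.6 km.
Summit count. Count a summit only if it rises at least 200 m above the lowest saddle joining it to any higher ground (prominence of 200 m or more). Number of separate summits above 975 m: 1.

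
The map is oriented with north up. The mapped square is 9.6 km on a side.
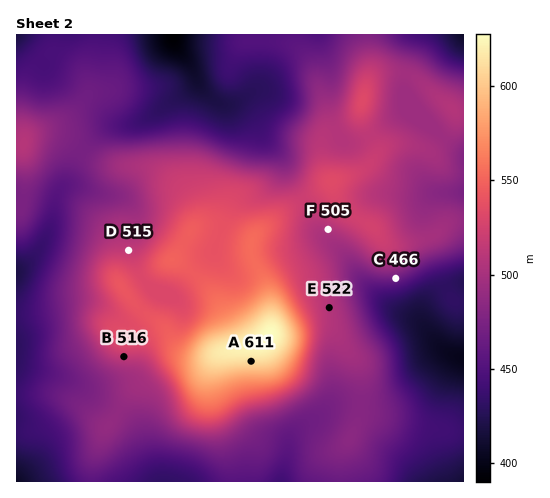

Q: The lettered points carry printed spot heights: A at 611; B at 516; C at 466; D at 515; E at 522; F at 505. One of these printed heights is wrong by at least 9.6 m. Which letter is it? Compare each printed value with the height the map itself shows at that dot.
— E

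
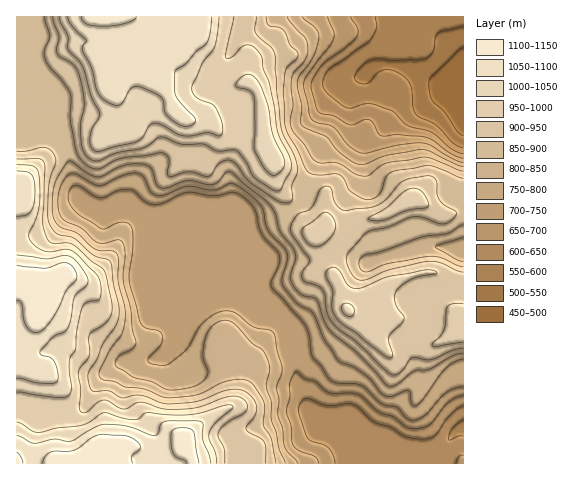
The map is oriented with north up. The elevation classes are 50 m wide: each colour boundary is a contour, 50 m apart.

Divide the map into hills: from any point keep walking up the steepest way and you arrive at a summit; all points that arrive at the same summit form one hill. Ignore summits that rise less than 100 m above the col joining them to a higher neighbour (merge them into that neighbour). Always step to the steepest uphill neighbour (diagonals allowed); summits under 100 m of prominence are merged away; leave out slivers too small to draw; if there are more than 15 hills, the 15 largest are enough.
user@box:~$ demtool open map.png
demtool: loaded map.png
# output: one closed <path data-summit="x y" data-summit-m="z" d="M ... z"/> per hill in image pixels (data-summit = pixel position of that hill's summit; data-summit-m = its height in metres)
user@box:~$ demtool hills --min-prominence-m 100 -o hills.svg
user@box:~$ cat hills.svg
<path data-summit="106 17" data-summit-m="1135" d="M392 16l-375 0-1 92 11 2 20 22 16 11 5 15 8 32 16 18 16 4 18-5 11 4 16 14 61 25 38 39 1-8 3-5 0-17-10-25-1-11 36-7 21-14 2-3 0-13 15-31 10-11 14-8 7-7 0-27 6-19 14-13 11-6 1-12 8-23z"/><path data-summit="347 309" data-summit-m="1007" d="M395 65l-17 0-22 18-6 19 0 27-7 7-14 8-10 11-15 31 0 13-2 3-21 14-35 5-1 8 11 30 0 17-3 5 0 7 3 7 29 27 4 6 1 19 6 18 1 18 7 13 5 15 11 10 23 8 29 20 23 6 26 2 18-6 19-21 6-3 0-349-15 6-9 0-27-14z"/><path data-summit="39 313" data-summit-m="1139" d="M24 108l-8 1 0 297 12 2 12 7 34-2 7-3 5-5 14-26 12-11 10-6 23 0 14-4 9-7-3 5 4 8 4 6 9 3 31-3 35-12 12-18 3-26 11 0 1-2-12-10-8-10-45-44-57-23-19-15-12-3-18 5-12-4-16-18-8-32-5-15-16-11z"/><path data-summit="75 463" data-summit-m="1130" d="M276 314l-13 0-3 26-7 13-10 7-48 13-13 0-9-3-8-16-20 8-23 0-22 17-14 26-5 5-7 3-34 2-12-7-11-1-1 56 228 1-2-19 3-10 4-5 45-16 17-1-14-30-1-18-6-18-1-19z"/>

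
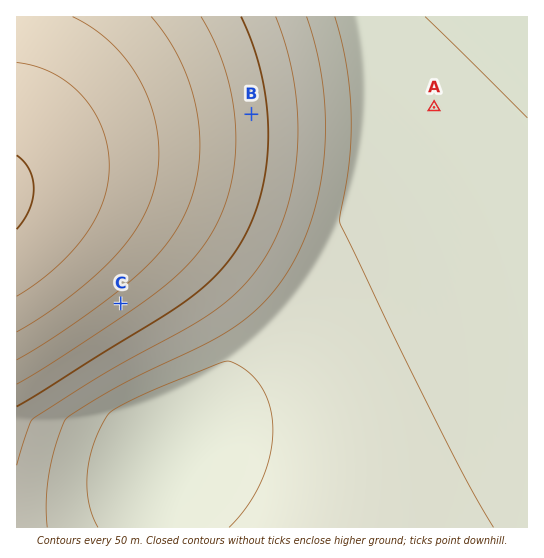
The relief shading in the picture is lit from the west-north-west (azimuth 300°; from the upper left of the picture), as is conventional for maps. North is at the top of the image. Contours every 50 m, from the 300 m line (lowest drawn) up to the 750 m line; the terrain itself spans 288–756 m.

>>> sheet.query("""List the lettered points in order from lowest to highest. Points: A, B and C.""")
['A', 'B', 'C']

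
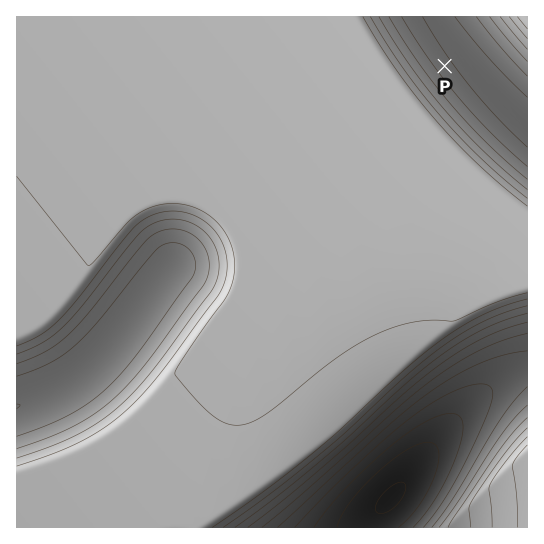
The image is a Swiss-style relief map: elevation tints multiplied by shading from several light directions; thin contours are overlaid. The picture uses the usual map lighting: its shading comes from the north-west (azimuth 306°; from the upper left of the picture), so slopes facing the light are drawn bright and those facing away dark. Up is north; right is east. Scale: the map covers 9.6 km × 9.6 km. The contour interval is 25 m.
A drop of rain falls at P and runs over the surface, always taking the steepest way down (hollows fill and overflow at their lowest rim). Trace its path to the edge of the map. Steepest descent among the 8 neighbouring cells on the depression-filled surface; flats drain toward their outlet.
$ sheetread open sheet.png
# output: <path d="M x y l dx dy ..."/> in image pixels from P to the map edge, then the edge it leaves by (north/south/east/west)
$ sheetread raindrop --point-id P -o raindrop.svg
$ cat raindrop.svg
<path d="M445 66l13-13 5 0 19 21 0 1 9 10 0 1 36 36"/>
exit: east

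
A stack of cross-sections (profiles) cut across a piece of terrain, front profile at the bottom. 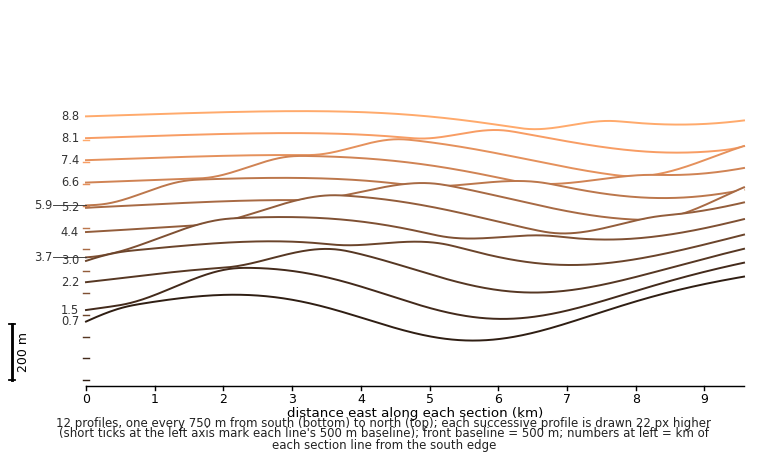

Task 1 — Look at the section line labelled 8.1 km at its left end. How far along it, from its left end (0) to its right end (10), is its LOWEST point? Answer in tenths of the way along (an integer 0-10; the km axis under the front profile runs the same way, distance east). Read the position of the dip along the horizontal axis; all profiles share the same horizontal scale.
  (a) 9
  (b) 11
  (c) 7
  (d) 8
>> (a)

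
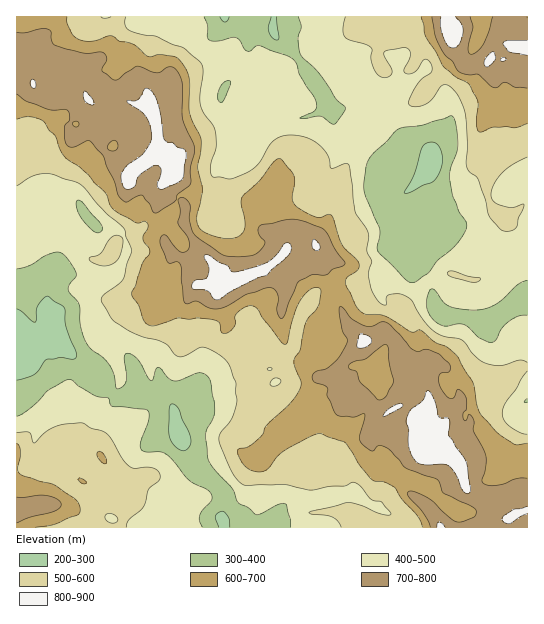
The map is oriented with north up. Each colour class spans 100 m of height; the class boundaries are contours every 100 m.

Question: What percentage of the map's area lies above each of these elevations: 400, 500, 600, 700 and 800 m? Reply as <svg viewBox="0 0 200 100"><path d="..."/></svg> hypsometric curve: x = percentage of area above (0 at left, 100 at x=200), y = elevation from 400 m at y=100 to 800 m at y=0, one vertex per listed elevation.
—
<svg viewBox="0 0 200 100"><path d="M170 100l-53-25-45-25-33-25-32-25"/></svg>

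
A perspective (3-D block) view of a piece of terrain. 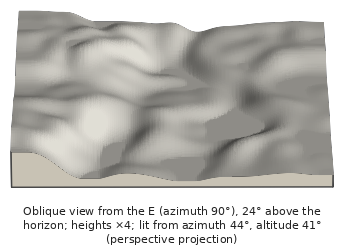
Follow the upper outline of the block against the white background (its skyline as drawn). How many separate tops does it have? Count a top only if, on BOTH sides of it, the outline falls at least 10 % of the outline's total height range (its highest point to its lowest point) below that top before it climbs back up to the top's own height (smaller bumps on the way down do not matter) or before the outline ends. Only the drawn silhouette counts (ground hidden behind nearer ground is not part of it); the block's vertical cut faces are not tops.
1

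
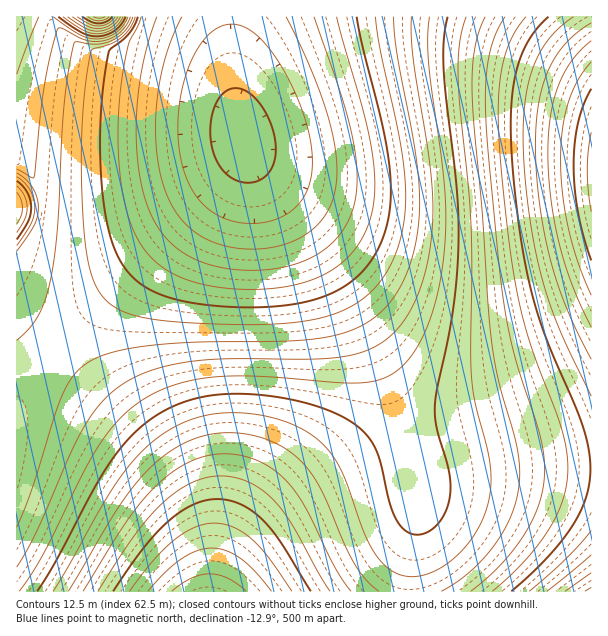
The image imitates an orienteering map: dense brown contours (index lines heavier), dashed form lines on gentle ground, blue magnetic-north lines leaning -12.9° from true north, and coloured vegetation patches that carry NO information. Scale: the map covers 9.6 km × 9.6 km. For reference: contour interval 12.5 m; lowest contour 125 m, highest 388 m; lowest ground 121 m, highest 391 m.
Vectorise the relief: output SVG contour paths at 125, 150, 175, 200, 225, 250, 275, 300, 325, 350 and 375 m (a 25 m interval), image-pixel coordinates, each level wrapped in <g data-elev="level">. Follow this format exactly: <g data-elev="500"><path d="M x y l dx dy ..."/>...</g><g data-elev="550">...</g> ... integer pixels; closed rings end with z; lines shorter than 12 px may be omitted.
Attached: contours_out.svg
<g data-elev="125"><path d="M242 182l-12-5-10-10-6-14-4-16 1-18 5-16 8-10 10-5 6 1 8 3 12 12 11 19 5 21-2 17-7 13-12 8z"/></g><g data-elev="150"><path d="M286 17l25 52 17 47 8 39 1 16-1 15-3 14-6 12-7 10-11 10-12 7-13 6-15 3-17 1-16-1-15-3-14-5-12-8-10-9-9-11-8-14-5-15-4-18-3-21 0-22 1-23 9-43 7-20 9-19"/></g><g data-elev="175"><path d="M17 186l7 9 3 12-2 12-8 14"/><path d="M337 17l26 94 9 39 3 39-2 17-3 15-7 15-9 14-12 12-13 10-17 8-18 5-21 3-22 1-23-1-21-3-18-4-16-7-14-9-10-10-10-13-7-15-7-23-4-25-3-30 0-32 3-34 6-35 14-31"/></g><g data-elev="200"><path d="M17 177l7 5 6 7 3 9 2 9-3 15-15 24"/><path d="M375 17l5 34 19 87 6 39 1 23-2 19-4 20-6 18-8 17-12 14-13 12-16 9-18 7-22 5-26 3-31 1-72-3-24-3-18-4-15-6-11-7-8-9-7-14-5-16-3-20-3-60 0-61 6-54 4-18 18-6 10-6 10-9 5-12"/></g><g data-elev="225"><path d="M17 169l15 9 2-1 10-90 6-31 8-27 5 0 23 11 16 1 9-3 9-6 6-7 4-8"/><path d="M411 17l2 37 17 108 2 29 1 25-3 30-5 29-10 25-11 21-11 12-12 10-13 7-17 5-34 4-86 0-37 2-39 8-16 6-14 8-22 18-19 26-14 28-34 77-19 35"/></g><g data-elev="250"><path d="M58 17l23 15 15 4 9-1 9-4 7-7 5-7"/><path d="M448 17l-4 24 0 28 13 117 2 53-2 36-4 34-18 95 1 22 12 39 2 18-1 20-9 18-9 9-9 4-11 0-9-6-6-8-4-11-12-47-6-16-11-15-20-14-29-12-38-8-37-3-33 2-24 7-21 10-19 13-17 17-26 36-42 81-20 31"/></g><g data-elev="275"><path d="M379 591l-13-11-12-17-9-18-24-55-9-15-10-13-15-12-18-10-20-5-21-2-21 2-21 7-19 12-18 15-15 17-16 21-50 84"/><path d="M68 17l18 11 12 3 13-4 9-10"/><path d="M485 17l-7 19-5 23-1 27 1 33 9 90 10 133 7 41 18 64 2 18 0 17-2 16-5 15-7 15-9 15-12 15-14 14-14 10-15 9"/></g><g data-elev="300"><path d="M330 591l-38-66-17-24-12-11-14-8-13-4-15-2-14 1-15 5-15 9-15 12-13 14-15 19-36 55"/><path d="M77 17l13 7 8 2 10-3 7-6"/><path d="M526 17l-9 12-7 13-6 15-3 17-3 40 3 57 9 80 9 52 13 45 30 83 5 22 1 21-2 15-4 14-14 28-25 32-31 28"/></g><g data-elev="325"><path d="M292 591l-23-33-17-18-18-12-9-4-10-1-9 1-11 3-21 13-21 21-24 30"/><path d="M591 531l-26 29-36 31"/><path d="M88 17l11 4 10-4"/><path d="M573 17l-13 10-11 12-9 14-8 16-5 18-3 20 0 49 7 68 12 58 17 48 31 66"/></g><g data-elev="350"><path d="M246 591l-18-13-9-3-9-1-9 1-9 3-20 13"/><path d="M591 573l-26 18"/><path d="M591 41l-19 20-14 25-7 30-3 37 3 45 9 47 13 42 18 40"/></g><g data-elev="375"><path d="M591 89l-8 16-5 18-3 20-1 22 1 24 3 24 6 24 7 23"/></g>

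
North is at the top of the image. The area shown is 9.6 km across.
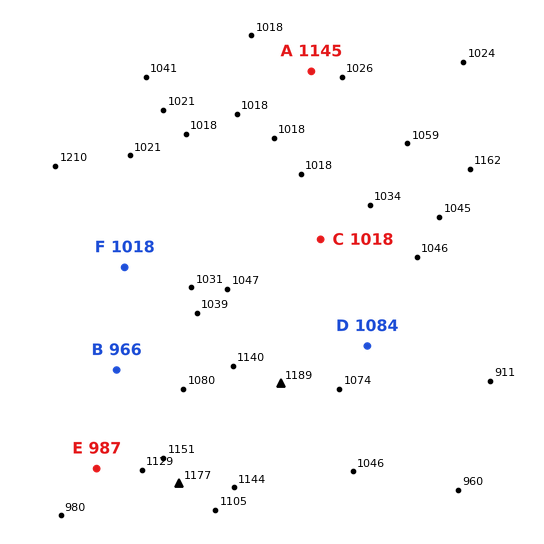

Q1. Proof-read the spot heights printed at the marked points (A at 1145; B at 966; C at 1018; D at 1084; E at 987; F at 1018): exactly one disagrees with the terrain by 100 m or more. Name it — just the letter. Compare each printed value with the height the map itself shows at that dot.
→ A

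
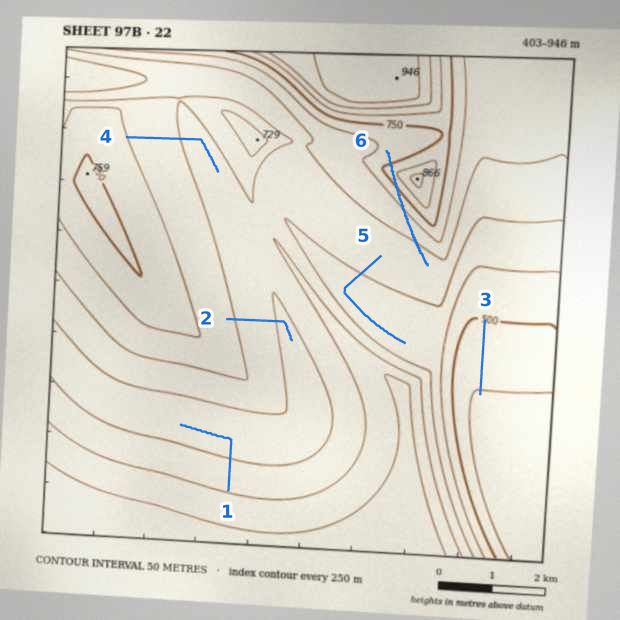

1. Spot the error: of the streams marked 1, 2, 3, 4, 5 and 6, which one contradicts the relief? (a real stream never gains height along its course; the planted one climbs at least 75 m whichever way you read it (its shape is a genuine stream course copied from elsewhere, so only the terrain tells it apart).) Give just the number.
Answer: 6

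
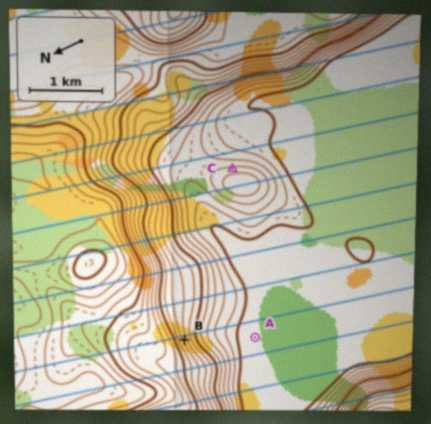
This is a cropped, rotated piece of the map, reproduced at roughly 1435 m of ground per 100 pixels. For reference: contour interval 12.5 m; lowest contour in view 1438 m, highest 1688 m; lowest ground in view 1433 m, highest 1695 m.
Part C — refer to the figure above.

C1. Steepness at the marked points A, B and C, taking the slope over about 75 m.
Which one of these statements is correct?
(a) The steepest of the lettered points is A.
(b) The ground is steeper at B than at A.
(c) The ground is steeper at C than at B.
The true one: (b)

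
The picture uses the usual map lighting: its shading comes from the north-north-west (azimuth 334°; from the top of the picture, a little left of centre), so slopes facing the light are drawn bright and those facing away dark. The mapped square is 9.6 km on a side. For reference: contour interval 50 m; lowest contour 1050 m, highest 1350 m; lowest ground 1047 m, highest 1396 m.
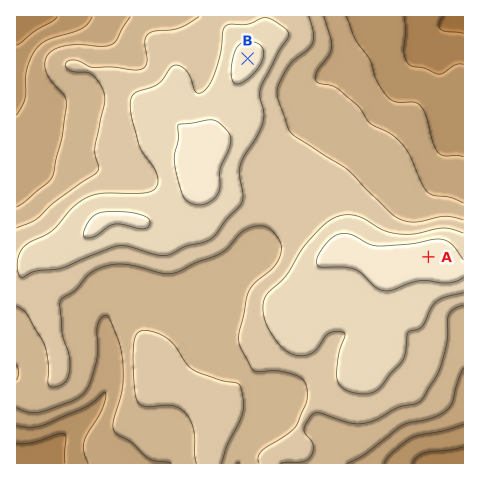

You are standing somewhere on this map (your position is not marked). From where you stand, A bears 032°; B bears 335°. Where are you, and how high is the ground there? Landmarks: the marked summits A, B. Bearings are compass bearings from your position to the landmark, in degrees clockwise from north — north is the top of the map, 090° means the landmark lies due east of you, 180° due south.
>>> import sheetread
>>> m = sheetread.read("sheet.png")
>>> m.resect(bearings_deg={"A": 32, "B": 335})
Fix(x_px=378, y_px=338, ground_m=1320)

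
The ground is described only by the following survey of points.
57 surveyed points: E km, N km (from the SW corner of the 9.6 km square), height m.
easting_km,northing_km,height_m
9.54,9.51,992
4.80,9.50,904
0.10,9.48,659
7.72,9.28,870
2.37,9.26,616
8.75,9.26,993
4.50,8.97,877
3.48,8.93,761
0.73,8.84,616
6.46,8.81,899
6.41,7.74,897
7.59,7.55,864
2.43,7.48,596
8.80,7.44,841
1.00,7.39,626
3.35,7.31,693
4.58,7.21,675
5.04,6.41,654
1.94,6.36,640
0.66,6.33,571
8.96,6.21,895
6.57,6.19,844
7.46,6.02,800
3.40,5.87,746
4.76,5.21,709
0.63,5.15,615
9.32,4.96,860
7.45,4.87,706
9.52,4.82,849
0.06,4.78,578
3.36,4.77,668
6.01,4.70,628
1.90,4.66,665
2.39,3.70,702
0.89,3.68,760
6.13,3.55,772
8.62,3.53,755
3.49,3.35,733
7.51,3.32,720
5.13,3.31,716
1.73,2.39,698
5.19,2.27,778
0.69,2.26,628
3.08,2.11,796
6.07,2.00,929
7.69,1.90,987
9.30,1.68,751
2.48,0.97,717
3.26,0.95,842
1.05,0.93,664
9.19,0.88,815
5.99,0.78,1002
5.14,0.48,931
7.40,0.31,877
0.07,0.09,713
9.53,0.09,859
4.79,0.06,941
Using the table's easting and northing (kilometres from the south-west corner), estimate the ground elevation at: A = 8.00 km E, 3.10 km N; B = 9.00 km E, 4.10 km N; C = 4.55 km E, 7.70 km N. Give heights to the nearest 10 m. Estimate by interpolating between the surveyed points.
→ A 740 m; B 830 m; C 780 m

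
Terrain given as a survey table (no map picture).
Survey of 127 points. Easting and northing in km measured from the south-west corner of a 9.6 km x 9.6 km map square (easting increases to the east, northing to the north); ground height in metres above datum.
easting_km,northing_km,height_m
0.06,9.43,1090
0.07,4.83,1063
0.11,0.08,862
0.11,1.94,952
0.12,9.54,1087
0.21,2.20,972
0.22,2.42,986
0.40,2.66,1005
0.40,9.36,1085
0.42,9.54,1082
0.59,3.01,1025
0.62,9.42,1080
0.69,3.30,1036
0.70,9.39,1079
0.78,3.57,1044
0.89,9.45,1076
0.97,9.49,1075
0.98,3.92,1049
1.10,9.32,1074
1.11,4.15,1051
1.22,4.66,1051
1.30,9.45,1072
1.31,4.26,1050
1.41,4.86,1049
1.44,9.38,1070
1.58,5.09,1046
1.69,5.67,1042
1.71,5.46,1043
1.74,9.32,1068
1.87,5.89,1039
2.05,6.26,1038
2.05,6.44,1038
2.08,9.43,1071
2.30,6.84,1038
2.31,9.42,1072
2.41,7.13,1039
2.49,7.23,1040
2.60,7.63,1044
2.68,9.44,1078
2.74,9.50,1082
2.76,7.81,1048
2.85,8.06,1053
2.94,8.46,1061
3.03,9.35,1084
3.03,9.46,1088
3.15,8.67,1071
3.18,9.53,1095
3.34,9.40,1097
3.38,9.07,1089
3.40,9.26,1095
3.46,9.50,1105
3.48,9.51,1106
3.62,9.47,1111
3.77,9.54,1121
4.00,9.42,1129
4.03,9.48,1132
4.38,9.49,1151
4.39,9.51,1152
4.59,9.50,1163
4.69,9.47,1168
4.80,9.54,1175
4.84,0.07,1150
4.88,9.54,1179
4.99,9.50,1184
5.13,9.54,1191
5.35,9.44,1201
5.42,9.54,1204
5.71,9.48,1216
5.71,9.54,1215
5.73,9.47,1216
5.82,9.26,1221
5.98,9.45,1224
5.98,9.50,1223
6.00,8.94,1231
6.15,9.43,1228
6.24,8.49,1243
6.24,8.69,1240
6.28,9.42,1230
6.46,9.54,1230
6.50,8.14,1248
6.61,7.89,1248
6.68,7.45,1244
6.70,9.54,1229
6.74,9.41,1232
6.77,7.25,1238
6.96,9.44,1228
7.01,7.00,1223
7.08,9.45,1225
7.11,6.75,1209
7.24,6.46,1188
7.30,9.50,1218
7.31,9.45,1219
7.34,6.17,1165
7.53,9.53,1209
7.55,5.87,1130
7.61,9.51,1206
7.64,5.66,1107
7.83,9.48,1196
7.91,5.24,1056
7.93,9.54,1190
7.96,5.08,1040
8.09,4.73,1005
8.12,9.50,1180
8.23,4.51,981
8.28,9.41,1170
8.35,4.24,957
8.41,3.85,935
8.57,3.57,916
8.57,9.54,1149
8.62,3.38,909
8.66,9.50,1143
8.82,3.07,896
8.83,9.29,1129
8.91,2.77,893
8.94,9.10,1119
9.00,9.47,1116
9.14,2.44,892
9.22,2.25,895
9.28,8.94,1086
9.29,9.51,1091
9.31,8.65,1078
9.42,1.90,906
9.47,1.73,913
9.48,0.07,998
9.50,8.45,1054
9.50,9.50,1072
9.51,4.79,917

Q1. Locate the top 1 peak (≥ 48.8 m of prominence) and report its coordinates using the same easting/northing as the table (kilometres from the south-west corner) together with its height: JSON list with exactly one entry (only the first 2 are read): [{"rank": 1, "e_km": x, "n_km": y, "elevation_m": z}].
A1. [{"rank": 1, "e_km": 6.51, "n_km": 7.96, "elevation_m": 1249}]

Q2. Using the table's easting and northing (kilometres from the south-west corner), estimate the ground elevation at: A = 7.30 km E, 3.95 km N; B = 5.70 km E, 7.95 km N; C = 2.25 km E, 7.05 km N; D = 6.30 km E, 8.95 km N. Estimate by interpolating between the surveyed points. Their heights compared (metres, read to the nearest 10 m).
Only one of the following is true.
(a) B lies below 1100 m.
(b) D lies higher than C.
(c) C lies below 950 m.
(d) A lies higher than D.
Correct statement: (b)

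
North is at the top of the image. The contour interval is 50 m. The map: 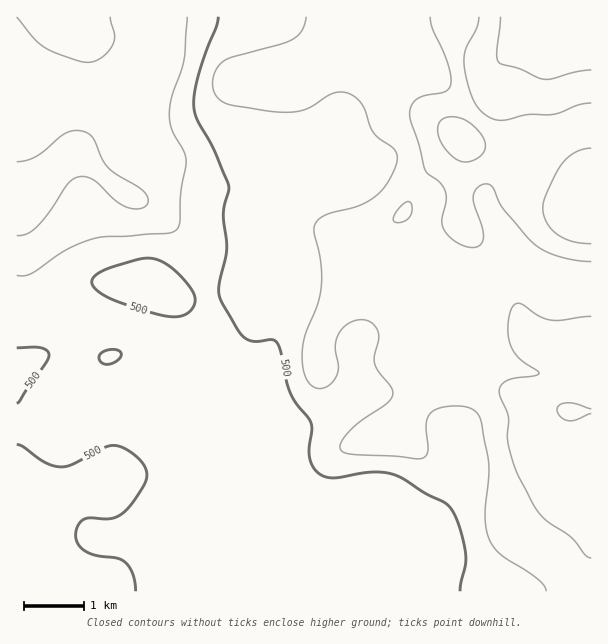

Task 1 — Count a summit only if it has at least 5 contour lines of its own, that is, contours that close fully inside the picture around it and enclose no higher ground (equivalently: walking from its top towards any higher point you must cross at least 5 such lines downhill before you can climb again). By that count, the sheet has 0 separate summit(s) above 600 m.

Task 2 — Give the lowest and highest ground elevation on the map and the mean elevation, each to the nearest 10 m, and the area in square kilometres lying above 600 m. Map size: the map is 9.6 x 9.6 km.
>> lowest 390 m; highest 730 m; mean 530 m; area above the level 14.4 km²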